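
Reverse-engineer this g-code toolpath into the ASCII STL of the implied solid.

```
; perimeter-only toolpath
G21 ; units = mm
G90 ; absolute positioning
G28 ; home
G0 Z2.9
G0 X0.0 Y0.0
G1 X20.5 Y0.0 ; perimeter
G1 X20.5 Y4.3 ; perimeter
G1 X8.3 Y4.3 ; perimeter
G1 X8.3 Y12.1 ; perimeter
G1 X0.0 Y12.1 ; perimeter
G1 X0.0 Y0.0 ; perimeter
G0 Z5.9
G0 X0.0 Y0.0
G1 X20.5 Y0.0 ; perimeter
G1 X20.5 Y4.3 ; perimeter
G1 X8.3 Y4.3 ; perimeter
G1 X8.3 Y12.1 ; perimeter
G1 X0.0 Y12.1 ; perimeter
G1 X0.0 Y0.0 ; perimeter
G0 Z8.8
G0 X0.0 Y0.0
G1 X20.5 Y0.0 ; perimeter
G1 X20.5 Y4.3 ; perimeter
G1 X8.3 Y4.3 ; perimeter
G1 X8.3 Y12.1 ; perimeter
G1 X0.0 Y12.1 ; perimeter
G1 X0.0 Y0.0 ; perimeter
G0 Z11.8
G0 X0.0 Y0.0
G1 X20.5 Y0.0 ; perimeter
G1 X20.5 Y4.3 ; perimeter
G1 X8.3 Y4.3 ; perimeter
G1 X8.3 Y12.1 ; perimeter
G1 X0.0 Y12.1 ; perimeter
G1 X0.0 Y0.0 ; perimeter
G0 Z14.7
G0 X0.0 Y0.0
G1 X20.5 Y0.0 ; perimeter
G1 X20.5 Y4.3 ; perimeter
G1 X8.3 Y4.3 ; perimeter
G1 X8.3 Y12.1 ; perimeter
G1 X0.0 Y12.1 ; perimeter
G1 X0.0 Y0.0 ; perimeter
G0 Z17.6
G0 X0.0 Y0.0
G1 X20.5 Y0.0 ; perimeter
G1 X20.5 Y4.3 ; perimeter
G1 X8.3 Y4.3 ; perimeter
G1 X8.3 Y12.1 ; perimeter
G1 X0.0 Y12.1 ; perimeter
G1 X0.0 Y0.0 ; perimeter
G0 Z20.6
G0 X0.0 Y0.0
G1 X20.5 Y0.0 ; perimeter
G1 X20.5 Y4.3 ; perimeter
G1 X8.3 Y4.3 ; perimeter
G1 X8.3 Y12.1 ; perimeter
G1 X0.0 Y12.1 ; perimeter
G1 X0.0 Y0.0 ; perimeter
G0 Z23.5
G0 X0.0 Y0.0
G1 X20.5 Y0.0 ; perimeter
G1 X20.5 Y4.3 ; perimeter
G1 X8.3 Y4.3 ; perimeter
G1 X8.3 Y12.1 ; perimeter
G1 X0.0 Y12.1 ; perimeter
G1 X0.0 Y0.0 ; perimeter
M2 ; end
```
solid part
  facet normal 0.0000 0.0000 -1.0000
    outer loop
      vertex 20.5 4.3 0.0
      vertex 20.5 0.0 0.0
      vertex 0.0 0.0 0.0
    endloop
  endfacet
  facet normal 0.0000 0.0000 -1.0000
    outer loop
      vertex 8.3 4.3 0.0
      vertex 20.5 4.3 0.0
      vertex 0.0 0.0 0.0
    endloop
  endfacet
  facet normal 0.0000 0.0000 -1.0000
    outer loop
      vertex 8.3 12.1 0.0
      vertex 8.3 4.3 0.0
      vertex 0.0 0.0 0.0
    endloop
  endfacet
  facet normal 0.0000 0.0000 -1.0000
    outer loop
      vertex 0.0 12.1 0.0
      vertex 8.3 12.1 0.0
      vertex 0.0 0.0 0.0
    endloop
  endfacet
  facet normal 0.0000 0.0000 1.0000
    outer loop
      vertex 0.0 0.0 23.5
      vertex 20.5 0.0 23.5
      vertex 20.5 4.3 23.5
    endloop
  endfacet
  facet normal 0.0000 0.0000 1.0000
    outer loop
      vertex 0.0 0.0 23.5
      vertex 20.5 4.3 23.5
      vertex 8.3 4.3 23.5
    endloop
  endfacet
  facet normal 0.0000 0.0000 1.0000
    outer loop
      vertex 0.0 0.0 23.5
      vertex 8.3 4.3 23.5
      vertex 8.3 12.1 23.5
    endloop
  endfacet
  facet normal 0.0000 0.0000 1.0000
    outer loop
      vertex 0.0 0.0 23.5
      vertex 8.3 12.1 23.5
      vertex 0.0 12.1 23.5
    endloop
  endfacet
  facet normal 0.0000 -1.0000 0.0000
    outer loop
      vertex 0.0 0.0 0.0
      vertex 20.5 0.0 0.0
      vertex 20.5 0.0 23.5
    endloop
  endfacet
  facet normal 0.0000 -1.0000 0.0000
    outer loop
      vertex 0.0 0.0 0.0
      vertex 20.5 0.0 23.5
      vertex 0.0 0.0 23.5
    endloop
  endfacet
  facet normal 1.0000 0.0000 0.0000
    outer loop
      vertex 20.5 0.0 0.0
      vertex 20.5 4.3 0.0
      vertex 20.5 4.3 23.5
    endloop
  endfacet
  facet normal 1.0000 0.0000 0.0000
    outer loop
      vertex 20.5 0.0 0.0
      vertex 20.5 4.3 23.5
      vertex 20.5 0.0 23.5
    endloop
  endfacet
  facet normal 0.0000 1.0000 0.0000
    outer loop
      vertex 20.5 4.3 0.0
      vertex 8.3 4.3 0.0
      vertex 8.3 4.3 23.5
    endloop
  endfacet
  facet normal 0.0000 1.0000 0.0000
    outer loop
      vertex 20.5 4.3 0.0
      vertex 8.3 4.3 23.5
      vertex 20.5 4.3 23.5
    endloop
  endfacet
  facet normal 1.0000 0.0000 0.0000
    outer loop
      vertex 8.3 4.3 0.0
      vertex 8.3 12.1 0.0
      vertex 8.3 12.1 23.5
    endloop
  endfacet
  facet normal 1.0000 0.0000 0.0000
    outer loop
      vertex 8.3 4.3 0.0
      vertex 8.3 12.1 23.5
      vertex 8.3 4.3 23.5
    endloop
  endfacet
  facet normal 0.0000 1.0000 0.0000
    outer loop
      vertex 8.3 12.1 0.0
      vertex 0.0 12.1 0.0
      vertex 0.0 12.1 23.5
    endloop
  endfacet
  facet normal 0.0000 1.0000 0.0000
    outer loop
      vertex 8.3 12.1 0.0
      vertex 0.0 12.1 23.5
      vertex 8.3 12.1 23.5
    endloop
  endfacet
  facet normal -1.0000 0.0000 0.0000
    outer loop
      vertex 0.0 12.1 0.0
      vertex 0.0 0.0 0.0
      vertex 0.0 0.0 23.5
    endloop
  endfacet
  facet normal -1.0000 0.0000 0.0000
    outer loop
      vertex 0.0 12.1 0.0
      vertex 0.0 0.0 23.5
      vertex 0.0 12.1 23.5
    endloop
  endfacet
endsolid part

The G0 Z moves step by Δz≈2.9 mm. Every layer's G1 loop is the same polygon, so the solid is a straight extrusion of it from z=0 to z≈23.5. Closing with flat bottom and top caps and triangulating gives 20 facets — an L-shaped prism: outer 20.5 × 12.1 mm, arm thicknesses ≈ 4.3 mm (horizontal) and 8.3 mm (vertical), extruded 23.5 mm in z.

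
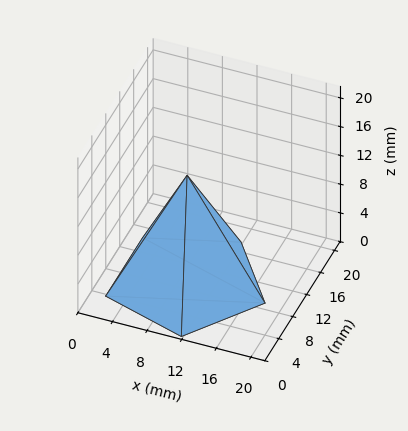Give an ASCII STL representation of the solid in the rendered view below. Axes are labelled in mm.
Reading the render: the shape is a regular 5-sided pyramid, base circumscribed radius ≈ 9 mm, apex at z ≈ 15 mm (dimensions read to the nearest mm from the axis ticks). For the STL, each face is triangulated and given an outward normal.

solid part
  facet normal 0.0000 0.0000 -1.0000
    outer loop
      vertex 1.719 14.290 0.000
      vertex 11.781 17.560 0.000
      vertex 18.000 9.000 0.000
    endloop
  endfacet
  facet normal 0.0000 0.0000 -1.0000
    outer loop
      vertex 1.719 3.710 0.000
      vertex 1.719 14.290 0.000
      vertex 18.000 9.000 0.000
    endloop
  endfacet
  facet normal 0.0000 0.0000 -1.0000
    outer loop
      vertex 11.781 0.440 0.000
      vertex 1.719 3.710 0.000
      vertex 18.000 9.000 0.000
    endloop
  endfacet
  facet normal 0.7278 0.5288 0.4367
    outer loop
      vertex 18.000 9.000 0.000
      vertex 11.781 17.560 0.000
      vertex 9.000 9.000 15.000
    endloop
  endfacet
  facet normal -0.2780 0.8556 0.4367
    outer loop
      vertex 11.781 17.560 0.000
      vertex 1.719 14.290 0.000
      vertex 9.000 9.000 15.000
    endloop
  endfacet
  facet normal -0.8996 0.0000 0.4367
    outer loop
      vertex 1.719 14.290 0.000
      vertex 1.719 3.710 0.000
      vertex 9.000 9.000 15.000
    endloop
  endfacet
  facet normal -0.2780 -0.8556 0.4367
    outer loop
      vertex 1.719 3.710 0.000
      vertex 11.781 0.440 0.000
      vertex 9.000 9.000 15.000
    endloop
  endfacet
  facet normal 0.7278 -0.5288 0.4367
    outer loop
      vertex 11.781 0.440 0.000
      vertex 18.000 9.000 0.000
      vertex 9.000 9.000 15.000
    endloop
  endfacet
endsolid part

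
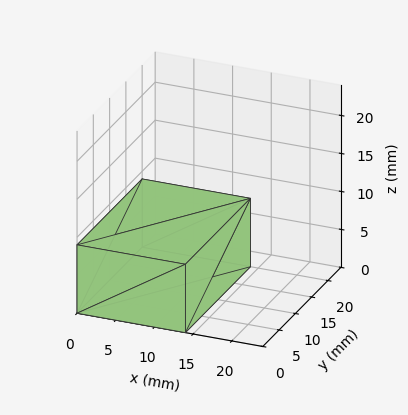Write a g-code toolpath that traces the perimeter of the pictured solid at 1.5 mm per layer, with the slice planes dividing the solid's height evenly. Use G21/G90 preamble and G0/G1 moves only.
Reading the render: the shape is a rectangular box, roughly 14 × 20 mm footprint and 9 mm tall (dimensions read to the nearest mm from the axis ticks). For the g-code, the solid's height is divided into equal slices at the stated Δz and each level perimeter traced with G1 moves after a G0 lift.

; perimeter-only toolpath
G21 ; units = mm
G90 ; absolute positioning
G28 ; home
; layer 1
G0 Z1.5
G0 X0.0 Y0.0
G1 X14.0 Y0.0
G1 X14.0 Y20.0
G1 X0.0 Y20.0
G1 X0.0 Y0.0
; layer 2
G0 Z3.0
G0 X0.0 Y0.0
G1 X14.0 Y0.0
G1 X14.0 Y20.0
G1 X0.0 Y20.0
G1 X0.0 Y0.0
; layer 3
G0 Z4.5
G0 X0.0 Y0.0
G1 X14.0 Y0.0
G1 X14.0 Y20.0
G1 X0.0 Y20.0
G1 X0.0 Y0.0
; layer 4
G0 Z6.0
G0 X0.0 Y0.0
G1 X14.0 Y0.0
G1 X14.0 Y20.0
G1 X0.0 Y20.0
G1 X0.0 Y0.0
; layer 5
G0 Z7.5
G0 X0.0 Y0.0
G1 X14.0 Y0.0
G1 X14.0 Y20.0
G1 X0.0 Y20.0
G1 X0.0 Y0.0
; layer 6
G0 Z9.0
G0 X0.0 Y0.0
G1 X14.0 Y0.0
G1 X14.0 Y20.0
G1 X0.0 Y20.0
G1 X0.0 Y0.0
M2 ; end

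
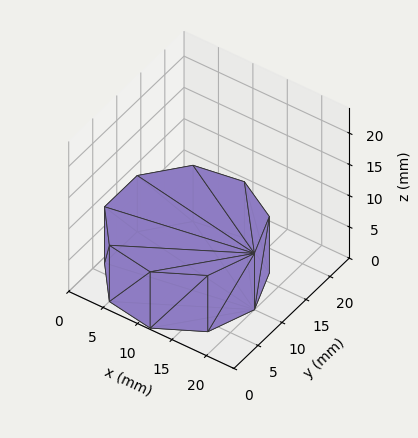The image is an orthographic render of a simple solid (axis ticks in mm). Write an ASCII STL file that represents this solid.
Reading the render: the shape is a regular 9-sided prism (a cylinder approximated with 9 flat sides), circumscribed radius ≈ 10 mm, height ≈ 9 mm (dimensions read to the nearest mm from the axis ticks). For the STL, each face is triangulated and given an outward normal.

solid part
  facet normal 0.0000 0.0000 -1.0000
    outer loop
      vertex 11.7 19.8 0.0
      vertex 17.7 16.4 0.0
      vertex 20.0 10.0 0.0
    endloop
  endfacet
  facet normal 0.0000 0.0000 -1.0000
    outer loop
      vertex 5.0 18.7 0.0
      vertex 11.7 19.8 0.0
      vertex 20.0 10.0 0.0
    endloop
  endfacet
  facet normal 0.0000 0.0000 -1.0000
    outer loop
      vertex 0.6 13.4 0.0
      vertex 5.0 18.7 0.0
      vertex 20.0 10.0 0.0
    endloop
  endfacet
  facet normal 0.0000 0.0000 -1.0000
    outer loop
      vertex 0.6 6.6 0.0
      vertex 0.6 13.4 0.0
      vertex 20.0 10.0 0.0
    endloop
  endfacet
  facet normal 0.0000 0.0000 -1.0000
    outer loop
      vertex 5.0 1.3 0.0
      vertex 0.6 6.6 0.0
      vertex 20.0 10.0 0.0
    endloop
  endfacet
  facet normal 0.0000 0.0000 -1.0000
    outer loop
      vertex 11.7 0.2 0.0
      vertex 5.0 1.3 0.0
      vertex 20.0 10.0 0.0
    endloop
  endfacet
  facet normal 0.0000 0.0000 -1.0000
    outer loop
      vertex 17.7 3.6 0.0
      vertex 11.7 0.2 0.0
      vertex 20.0 10.0 0.0
    endloop
  endfacet
  facet normal 0.0000 0.0000 1.0000
    outer loop
      vertex 20.0 10.0 9.0
      vertex 17.7 16.4 9.0
      vertex 11.7 19.8 9.0
    endloop
  endfacet
  facet normal 0.0000 0.0000 1.0000
    outer loop
      vertex 20.0 10.0 9.0
      vertex 11.7 19.8 9.0
      vertex 5.0 18.7 9.0
    endloop
  endfacet
  facet normal 0.0000 0.0000 1.0000
    outer loop
      vertex 20.0 10.0 9.0
      vertex 5.0 18.7 9.0
      vertex 0.6 13.4 9.0
    endloop
  endfacet
  facet normal 0.0000 0.0000 1.0000
    outer loop
      vertex 20.0 10.0 9.0
      vertex 0.6 13.4 9.0
      vertex 0.6 6.6 9.0
    endloop
  endfacet
  facet normal 0.0000 0.0000 1.0000
    outer loop
      vertex 20.0 10.0 9.0
      vertex 0.6 6.6 9.0
      vertex 5.0 1.3 9.0
    endloop
  endfacet
  facet normal 0.0000 0.0000 1.0000
    outer loop
      vertex 20.0 10.0 9.0
      vertex 5.0 1.3 9.0
      vertex 11.7 0.2 9.0
    endloop
  endfacet
  facet normal 0.0000 0.0000 1.0000
    outer loop
      vertex 20.0 10.0 9.0
      vertex 11.7 0.2 9.0
      vertex 17.7 3.6 9.0
    endloop
  endfacet
  facet normal 0.9411 0.3382 0.0000
    outer loop
      vertex 20.0 10.0 0.0
      vertex 17.7 16.4 0.0
      vertex 17.7 16.4 9.0
    endloop
  endfacet
  facet normal 0.9411 0.3382 0.0000
    outer loop
      vertex 20.0 10.0 0.0
      vertex 17.7 16.4 9.0
      vertex 20.0 10.0 9.0
    endloop
  endfacet
  facet normal 0.4930 0.8700 0.0000
    outer loop
      vertex 17.7 16.4 0.0
      vertex 11.7 19.8 0.0
      vertex 11.7 19.8 9.0
    endloop
  endfacet
  facet normal 0.4930 0.8700 0.0000
    outer loop
      vertex 17.7 16.4 0.0
      vertex 11.7 19.8 9.0
      vertex 17.7 16.4 9.0
    endloop
  endfacet
  facet normal -0.1620 0.9868 0.0000
    outer loop
      vertex 11.7 19.8 0.0
      vertex 5.0 18.7 0.0
      vertex 5.0 18.7 9.0
    endloop
  endfacet
  facet normal -0.1620 0.9868 0.0000
    outer loop
      vertex 11.7 19.8 0.0
      vertex 5.0 18.7 9.0
      vertex 11.7 19.8 9.0
    endloop
  endfacet
  facet normal -0.7694 0.6388 0.0000
    outer loop
      vertex 5.0 18.7 0.0
      vertex 0.6 13.4 0.0
      vertex 0.6 13.4 9.0
    endloop
  endfacet
  facet normal -0.7694 0.6388 0.0000
    outer loop
      vertex 5.0 18.7 0.0
      vertex 0.6 13.4 9.0
      vertex 5.0 18.7 9.0
    endloop
  endfacet
  facet normal -1.0000 0.0000 0.0000
    outer loop
      vertex 0.6 13.4 0.0
      vertex 0.6 6.6 0.0
      vertex 0.6 6.6 9.0
    endloop
  endfacet
  facet normal -1.0000 0.0000 0.0000
    outer loop
      vertex 0.6 13.4 0.0
      vertex 0.6 6.6 9.0
      vertex 0.6 13.4 9.0
    endloop
  endfacet
  facet normal -0.7694 -0.6388 0.0000
    outer loop
      vertex 0.6 6.6 0.0
      vertex 5.0 1.3 0.0
      vertex 5.0 1.3 9.0
    endloop
  endfacet
  facet normal -0.7694 -0.6388 0.0000
    outer loop
      vertex 0.6 6.6 0.0
      vertex 5.0 1.3 9.0
      vertex 0.6 6.6 9.0
    endloop
  endfacet
  facet normal -0.1620 -0.9868 0.0000
    outer loop
      vertex 5.0 1.3 0.0
      vertex 11.7 0.2 0.0
      vertex 11.7 0.2 9.0
    endloop
  endfacet
  facet normal -0.1620 -0.9868 0.0000
    outer loop
      vertex 5.0 1.3 0.0
      vertex 11.7 0.2 9.0
      vertex 5.0 1.3 9.0
    endloop
  endfacet
  facet normal 0.4930 -0.8700 0.0000
    outer loop
      vertex 11.7 0.2 0.0
      vertex 17.7 3.6 0.0
      vertex 17.7 3.6 9.0
    endloop
  endfacet
  facet normal 0.4930 -0.8700 0.0000
    outer loop
      vertex 11.7 0.2 0.0
      vertex 17.7 3.6 9.0
      vertex 11.7 0.2 9.0
    endloop
  endfacet
  facet normal 0.9411 -0.3382 0.0000
    outer loop
      vertex 17.7 3.6 0.0
      vertex 20.0 10.0 0.0
      vertex 20.0 10.0 9.0
    endloop
  endfacet
  facet normal 0.9411 -0.3382 0.0000
    outer loop
      vertex 17.7 3.6 0.0
      vertex 20.0 10.0 9.0
      vertex 17.7 3.6 9.0
    endloop
  endfacet
endsolid part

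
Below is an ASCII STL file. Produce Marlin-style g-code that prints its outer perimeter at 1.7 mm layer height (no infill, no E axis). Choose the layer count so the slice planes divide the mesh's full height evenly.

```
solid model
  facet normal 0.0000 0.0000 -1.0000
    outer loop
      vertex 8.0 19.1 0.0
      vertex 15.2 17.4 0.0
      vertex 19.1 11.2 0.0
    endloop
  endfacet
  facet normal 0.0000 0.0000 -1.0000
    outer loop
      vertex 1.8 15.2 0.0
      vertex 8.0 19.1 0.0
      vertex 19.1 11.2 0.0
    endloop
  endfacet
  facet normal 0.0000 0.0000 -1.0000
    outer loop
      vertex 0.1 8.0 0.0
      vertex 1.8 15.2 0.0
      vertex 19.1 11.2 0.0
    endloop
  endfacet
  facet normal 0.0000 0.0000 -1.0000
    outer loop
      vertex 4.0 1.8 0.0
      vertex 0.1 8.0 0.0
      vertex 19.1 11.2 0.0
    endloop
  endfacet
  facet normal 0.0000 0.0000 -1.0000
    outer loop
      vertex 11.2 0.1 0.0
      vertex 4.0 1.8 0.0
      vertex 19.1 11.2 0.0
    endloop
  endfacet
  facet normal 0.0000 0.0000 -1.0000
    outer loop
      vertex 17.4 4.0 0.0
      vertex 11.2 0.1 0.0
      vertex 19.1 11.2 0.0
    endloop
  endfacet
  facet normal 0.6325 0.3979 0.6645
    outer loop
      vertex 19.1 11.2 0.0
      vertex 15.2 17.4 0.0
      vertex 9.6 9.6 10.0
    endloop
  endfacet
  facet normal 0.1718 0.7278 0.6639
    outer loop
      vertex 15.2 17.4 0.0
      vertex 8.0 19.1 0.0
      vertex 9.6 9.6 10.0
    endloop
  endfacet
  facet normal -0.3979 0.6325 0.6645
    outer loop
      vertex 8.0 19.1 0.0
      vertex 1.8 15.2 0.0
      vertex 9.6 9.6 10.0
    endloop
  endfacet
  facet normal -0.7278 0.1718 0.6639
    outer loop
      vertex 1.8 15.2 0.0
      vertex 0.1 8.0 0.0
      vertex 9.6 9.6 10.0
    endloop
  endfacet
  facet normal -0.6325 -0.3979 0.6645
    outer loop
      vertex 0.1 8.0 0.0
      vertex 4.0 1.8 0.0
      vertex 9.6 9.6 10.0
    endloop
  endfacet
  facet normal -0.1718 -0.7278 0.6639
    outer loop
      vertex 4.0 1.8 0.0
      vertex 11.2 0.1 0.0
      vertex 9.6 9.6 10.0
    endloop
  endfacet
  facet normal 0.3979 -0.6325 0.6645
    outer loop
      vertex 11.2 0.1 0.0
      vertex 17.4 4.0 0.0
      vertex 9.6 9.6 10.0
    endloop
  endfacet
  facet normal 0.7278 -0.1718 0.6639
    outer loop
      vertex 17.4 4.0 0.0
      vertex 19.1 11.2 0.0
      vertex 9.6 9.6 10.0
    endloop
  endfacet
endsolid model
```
; perimeter-only toolpath
G21 ; units = mm
G90 ; absolute positioning
G28 ; home
; layer 1
G0 Z1.7
G0 X17.5 Y10.9
G1 X14.3 Y16.1
G1 X8.3 Y17.5
G1 X3.1 Y14.3
G1 X1.7 Y8.3
G1 X4.9 Y3.1
G1 X10.9 Y1.7
G1 X16.1 Y4.9
G1 X17.5 Y10.9
; layer 2
G0 Z3.3
G0 X15.9 Y10.7
G1 X13.3 Y14.8
G1 X8.5 Y15.9
G1 X4.4 Y13.3
G1 X3.3 Y8.5
G1 X5.9 Y4.4
G1 X10.7 Y3.3
G1 X14.8 Y5.9
G1 X15.9 Y10.7
; layer 3
G0 Z5.0
G0 X14.4 Y10.4
G1 X12.4 Y13.5
G1 X8.8 Y14.4
G1 X5.7 Y12.4
G1 X4.8 Y8.8
G1 X6.8 Y5.7
G1 X10.4 Y4.8
G1 X13.5 Y6.8
G1 X14.4 Y10.4
; layer 4
G0 Z6.7
G0 X12.8 Y10.1
G1 X11.5 Y12.2
G1 X9.1 Y12.8
G1 X7.0 Y11.5
G1 X6.4 Y9.1
G1 X7.7 Y7.0
G1 X10.1 Y6.4
G1 X12.2 Y7.7
G1 X12.8 Y10.1
; layer 5
G0 Z8.3
G0 X11.2 Y9.9
G1 X10.5 Y10.9
G1 X9.3 Y11.2
G1 X8.3 Y10.5
G1 X8.0 Y9.3
G1 X8.7 Y8.3
G1 X9.9 Y8.0
G1 X10.9 Y8.7
G1 X11.2 Y9.9
M2 ; end

The solid is a regular 8-sided pyramid, base circumscribed radius ≈ 9.6 mm, apex at z ≈ 10 mm. Slicing at Δz = 1.7 mm — 6 equal slices spanning the solid's height, so layer i sits at z = i·h/6 — gives 5 non-empty perimeters. Each is a 8-segment closed polygon; G0 lifts to the layer z and rapids to the start vertex, then G1 traces the edges. The cross-section shrinks linearly with z (the slice at the apex is degenerate and omitted).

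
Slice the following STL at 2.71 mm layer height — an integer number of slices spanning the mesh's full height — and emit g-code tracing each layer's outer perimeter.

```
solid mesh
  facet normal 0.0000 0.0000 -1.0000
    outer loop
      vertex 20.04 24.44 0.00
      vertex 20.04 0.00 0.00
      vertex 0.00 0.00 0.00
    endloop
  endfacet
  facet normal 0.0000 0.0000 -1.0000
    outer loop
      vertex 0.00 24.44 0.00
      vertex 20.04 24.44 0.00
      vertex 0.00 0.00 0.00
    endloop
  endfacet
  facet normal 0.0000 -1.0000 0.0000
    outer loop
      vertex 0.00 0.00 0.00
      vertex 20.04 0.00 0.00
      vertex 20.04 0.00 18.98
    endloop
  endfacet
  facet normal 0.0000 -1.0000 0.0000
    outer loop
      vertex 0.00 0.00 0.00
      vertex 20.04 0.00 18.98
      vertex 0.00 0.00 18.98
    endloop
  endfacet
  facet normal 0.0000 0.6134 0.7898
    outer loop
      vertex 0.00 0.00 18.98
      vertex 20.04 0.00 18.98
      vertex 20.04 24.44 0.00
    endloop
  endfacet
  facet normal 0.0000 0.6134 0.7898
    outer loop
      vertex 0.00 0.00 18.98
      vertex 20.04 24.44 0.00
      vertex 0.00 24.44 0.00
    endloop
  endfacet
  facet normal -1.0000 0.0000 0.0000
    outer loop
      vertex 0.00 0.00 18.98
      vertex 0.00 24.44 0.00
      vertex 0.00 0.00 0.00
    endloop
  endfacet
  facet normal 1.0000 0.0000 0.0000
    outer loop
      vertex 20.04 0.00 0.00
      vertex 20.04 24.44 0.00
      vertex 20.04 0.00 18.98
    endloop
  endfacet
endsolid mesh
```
; perimeter-only toolpath
G21 ; units = mm
G90 ; absolute positioning
G28 ; home
; layer 1
G0 Z2.71
G0 X0.00 Y0.00
G1 X20.04 Y0.00
G1 X20.04 Y20.95
G1 X0.00 Y20.95
G1 X0.00 Y0.00
; layer 2
G0 Z5.42
G0 X0.00 Y0.00
G1 X20.04 Y0.00
G1 X20.04 Y17.46
G1 X0.00 Y17.46
G1 X0.00 Y0.00
; layer 3
G0 Z8.13
G0 X0.00 Y0.00
G1 X20.04 Y0.00
G1 X20.04 Y13.97
G1 X0.00 Y13.97
G1 X0.00 Y0.00
; layer 4
G0 Z10.85
G0 X0.00 Y0.00
G1 X20.04 Y0.00
G1 X20.04 Y10.47
G1 X0.00 Y10.47
G1 X0.00 Y0.00
; layer 5
G0 Z13.56
G0 X0.00 Y0.00
G1 X20.04 Y0.00
G1 X20.04 Y6.98
G1 X0.00 Y6.98
G1 X0.00 Y0.00
; layer 6
G0 Z16.27
G0 X0.00 Y0.00
G1 X20.04 Y0.00
G1 X20.04 Y3.49
G1 X0.00 Y3.49
G1 X0.00 Y0.00
M2 ; end

The solid is a wedge (ramp): 20 × 24.4 mm base, rising to 19 mm along the y=0 edge and sloping linearly to z=0 at y=24.4. Slicing at Δz = 2.71 mm — 7 equal slices spanning the solid's height, so layer i sits at z = i·h/7 — gives 6 non-empty perimeters. Each is a 4-segment closed polygon; G0 lifts to the layer z and rapids to the start vertex, then G1 traces the edges. The cross-section shrinks linearly with z (the slice at the apex is degenerate and omitted).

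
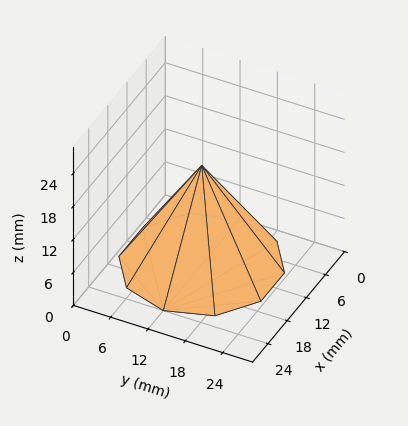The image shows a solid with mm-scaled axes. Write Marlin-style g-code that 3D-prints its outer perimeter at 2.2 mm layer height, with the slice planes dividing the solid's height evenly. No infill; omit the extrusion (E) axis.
Reading the render: the shape is a regular 10-sided pyramid, base circumscribed radius ≈ 12 mm, apex at z ≈ 18 mm (dimensions read to the nearest mm from the axis ticks). For the g-code, the solid's height is divided into equal slices at the stated Δz and each level perimeter traced with G1 moves after a G0 lift.

; perimeter-only toolpath
G21 ; units = mm
G90 ; absolute positioning
G28 ; home
; layer 1
G0 Z2.2
G0 X22.5 Y12.0
G1 X20.5 Y18.2
G1 X15.2 Y22.0
G1 X8.8 Y22.0
G1 X3.5 Y18.2
G1 X1.5 Y12.0
G1 X3.5 Y5.8
G1 X8.8 Y2.0
G1 X15.2 Y2.0
G1 X20.5 Y5.8
G1 X22.5 Y12.0
; layer 2
G0 Z4.5
G0 X21.0 Y12.0
G1 X19.3 Y17.3
G1 X14.8 Y20.5
G1 X9.2 Y20.5
G1 X4.7 Y17.3
G1 X3.0 Y12.0
G1 X4.7 Y6.7
G1 X9.2 Y3.5
G1 X14.8 Y3.5
G1 X19.3 Y6.7
G1 X21.0 Y12.0
; layer 3
G0 Z6.8
G0 X19.5 Y12.0
G1 X18.1 Y16.4
G1 X14.3 Y19.1
G1 X9.7 Y19.1
G1 X5.9 Y16.4
G1 X4.5 Y12.0
G1 X5.9 Y7.6
G1 X9.7 Y4.9
G1 X14.3 Y4.9
G1 X18.1 Y7.6
G1 X19.5 Y12.0
; layer 4
G0 Z9.0
G0 X18.0 Y12.0
G1 X16.9 Y15.6
G1 X13.8 Y17.7
G1 X10.2 Y17.7
G1 X7.2 Y15.6
G1 X6.0 Y12.0
G1 X7.2 Y8.4
G1 X10.2 Y6.3
G1 X13.8 Y6.3
G1 X16.9 Y8.4
G1 X18.0 Y12.0
; layer 5
G0 Z11.2
G0 X16.5 Y12.0
G1 X15.6 Y14.7
G1 X13.4 Y16.3
G1 X10.6 Y16.3
G1 X8.4 Y14.7
G1 X7.5 Y12.0
G1 X8.4 Y9.3
G1 X10.6 Y7.7
G1 X13.4 Y7.7
G1 X15.6 Y9.3
G1 X16.5 Y12.0
; layer 6
G0 Z13.5
G0 X15.0 Y12.0
G1 X14.4 Y13.8
G1 X12.9 Y14.8
G1 X11.1 Y14.8
G1 X9.6 Y13.8
G1 X9.0 Y12.0
G1 X9.6 Y10.2
G1 X11.1 Y9.2
G1 X12.9 Y9.2
G1 X14.4 Y10.2
G1 X15.0 Y12.0
; layer 7
G0 Z15.8
G0 X13.5 Y12.0
G1 X13.2 Y12.9
G1 X12.5 Y13.4
G1 X11.5 Y13.4
G1 X10.8 Y12.9
G1 X10.5 Y12.0
G1 X10.8 Y11.1
G1 X11.5 Y10.6
G1 X12.5 Y10.6
G1 X13.2 Y11.1
G1 X13.5 Y12.0
M2 ; end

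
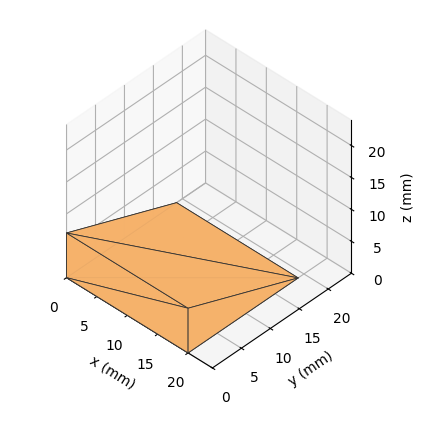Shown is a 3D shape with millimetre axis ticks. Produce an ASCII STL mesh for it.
Reading the render: the shape is a wedge (ramp): 20 × 19 mm base, rising to 7 mm along the y=0 edge and sloping linearly to z=0 at y=19 (dimensions read to the nearest mm from the axis ticks). For the STL, each face is triangulated and given an outward normal.

solid part
  facet normal 0.0000 0.0000 -1.0000
    outer loop
      vertex 20.0 19.0 0.0
      vertex 20.0 0.0 0.0
      vertex 0.0 0.0 0.0
    endloop
  endfacet
  facet normal 0.0000 0.0000 -1.0000
    outer loop
      vertex 0.0 19.0 0.0
      vertex 20.0 19.0 0.0
      vertex 0.0 0.0 0.0
    endloop
  endfacet
  facet normal 0.0000 -1.0000 0.0000
    outer loop
      vertex 0.0 0.0 0.0
      vertex 20.0 0.0 0.0
      vertex 20.0 0.0 7.0
    endloop
  endfacet
  facet normal 0.0000 -1.0000 0.0000
    outer loop
      vertex 0.0 0.0 0.0
      vertex 20.0 0.0 7.0
      vertex 0.0 0.0 7.0
    endloop
  endfacet
  facet normal 0.0000 0.3457 0.9383
    outer loop
      vertex 0.0 0.0 7.0
      vertex 20.0 0.0 7.0
      vertex 20.0 19.0 0.0
    endloop
  endfacet
  facet normal 0.0000 0.3457 0.9383
    outer loop
      vertex 0.0 0.0 7.0
      vertex 20.0 19.0 0.0
      vertex 0.0 19.0 0.0
    endloop
  endfacet
  facet normal -1.0000 0.0000 0.0000
    outer loop
      vertex 0.0 0.0 7.0
      vertex 0.0 19.0 0.0
      vertex 0.0 0.0 0.0
    endloop
  endfacet
  facet normal 1.0000 0.0000 0.0000
    outer loop
      vertex 20.0 0.0 0.0
      vertex 20.0 19.0 0.0
      vertex 20.0 0.0 7.0
    endloop
  endfacet
endsolid part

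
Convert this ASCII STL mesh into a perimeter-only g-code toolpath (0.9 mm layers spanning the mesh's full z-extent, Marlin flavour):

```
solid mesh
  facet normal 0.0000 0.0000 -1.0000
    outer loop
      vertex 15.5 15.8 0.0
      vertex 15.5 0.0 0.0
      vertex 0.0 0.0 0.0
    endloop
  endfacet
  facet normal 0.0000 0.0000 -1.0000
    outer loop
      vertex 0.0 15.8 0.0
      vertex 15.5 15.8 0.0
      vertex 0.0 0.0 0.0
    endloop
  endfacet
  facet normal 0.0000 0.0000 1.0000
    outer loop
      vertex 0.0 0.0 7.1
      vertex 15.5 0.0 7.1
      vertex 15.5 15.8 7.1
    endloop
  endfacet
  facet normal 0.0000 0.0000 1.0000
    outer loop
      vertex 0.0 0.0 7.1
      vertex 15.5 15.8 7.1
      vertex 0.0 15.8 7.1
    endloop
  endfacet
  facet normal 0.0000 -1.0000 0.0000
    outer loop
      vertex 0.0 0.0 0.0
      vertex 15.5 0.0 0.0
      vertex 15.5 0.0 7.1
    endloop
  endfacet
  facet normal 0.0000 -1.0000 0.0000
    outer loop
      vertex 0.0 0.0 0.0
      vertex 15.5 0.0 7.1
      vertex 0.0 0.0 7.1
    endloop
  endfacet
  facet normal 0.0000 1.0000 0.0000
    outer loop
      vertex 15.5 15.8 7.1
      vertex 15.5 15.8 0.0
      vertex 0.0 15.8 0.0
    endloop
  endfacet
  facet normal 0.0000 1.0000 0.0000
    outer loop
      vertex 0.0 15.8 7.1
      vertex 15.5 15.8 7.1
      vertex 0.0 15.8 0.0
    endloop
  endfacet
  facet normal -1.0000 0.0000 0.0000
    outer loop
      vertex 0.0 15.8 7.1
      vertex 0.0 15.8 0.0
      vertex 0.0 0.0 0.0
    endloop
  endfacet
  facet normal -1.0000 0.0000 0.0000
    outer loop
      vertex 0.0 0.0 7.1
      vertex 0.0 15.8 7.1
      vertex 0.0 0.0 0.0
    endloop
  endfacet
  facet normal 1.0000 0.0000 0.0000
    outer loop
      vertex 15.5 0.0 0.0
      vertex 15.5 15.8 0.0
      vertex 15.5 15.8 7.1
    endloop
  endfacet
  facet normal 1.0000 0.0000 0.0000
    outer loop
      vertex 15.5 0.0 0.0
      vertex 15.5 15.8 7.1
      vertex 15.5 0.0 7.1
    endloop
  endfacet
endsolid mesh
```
; perimeter-only toolpath
G21 ; units = mm
G90 ; absolute positioning
G28 ; home
; layer 1
G0 Z0.9
G0 X0.0 Y0.0
G1 X15.5 Y0.0
G1 X15.5 Y15.8
G1 X0.0 Y15.8
G1 X0.0 Y0.0
; layer 2
G0 Z1.8
G0 X0.0 Y0.0
G1 X15.5 Y0.0
G1 X15.5 Y15.8
G1 X0.0 Y15.8
G1 X0.0 Y0.0
; layer 3
G0 Z2.7
G0 X0.0 Y0.0
G1 X15.5 Y0.0
G1 X15.5 Y15.8
G1 X0.0 Y15.8
G1 X0.0 Y0.0
; layer 4
G0 Z3.5
G0 X0.0 Y0.0
G1 X15.5 Y0.0
G1 X15.5 Y15.8
G1 X0.0 Y15.8
G1 X0.0 Y0.0
; layer 5
G0 Z4.4
G0 X0.0 Y0.0
G1 X15.5 Y0.0
G1 X15.5 Y15.8
G1 X0.0 Y15.8
G1 X0.0 Y0.0
; layer 6
G0 Z5.3
G0 X0.0 Y0.0
G1 X15.5 Y0.0
G1 X15.5 Y15.8
G1 X0.0 Y15.8
G1 X0.0 Y0.0
; layer 7
G0 Z6.2
G0 X0.0 Y0.0
G1 X15.5 Y0.0
G1 X15.5 Y15.8
G1 X0.0 Y15.8
G1 X0.0 Y0.0
; layer 8
G0 Z7.1
G0 X0.0 Y0.0
G1 X15.5 Y0.0
G1 X15.5 Y15.8
G1 X0.0 Y15.8
G1 X0.0 Y0.0
M2 ; end

The solid is a rectangular box, roughly 15.5 × 15.8 mm footprint and 7.1 mm tall. Slicing at Δz = 0.9 mm — 8 equal slices spanning the solid's height, so layer i sits at z = i·h/8 — gives 8 non-empty perimeters. Each is a 4-segment closed polygon; G0 lifts to the layer z and rapids to the start vertex, then G1 traces the edges.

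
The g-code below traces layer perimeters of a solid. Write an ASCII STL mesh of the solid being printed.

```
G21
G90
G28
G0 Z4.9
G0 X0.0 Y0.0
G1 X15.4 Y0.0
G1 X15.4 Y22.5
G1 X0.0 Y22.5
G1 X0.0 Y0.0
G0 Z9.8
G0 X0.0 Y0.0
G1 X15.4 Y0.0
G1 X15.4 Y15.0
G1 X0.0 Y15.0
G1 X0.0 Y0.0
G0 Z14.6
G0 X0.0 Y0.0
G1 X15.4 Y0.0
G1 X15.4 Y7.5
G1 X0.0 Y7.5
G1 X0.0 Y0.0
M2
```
solid part
  facet normal 0.0000 0.0000 -1.0000
    outer loop
      vertex 15.4 30.0 0.0
      vertex 15.4 0.0 0.0
      vertex 0.0 0.0 0.0
    endloop
  endfacet
  facet normal 0.0000 0.0000 -1.0000
    outer loop
      vertex 0.0 30.0 0.0
      vertex 15.4 30.0 0.0
      vertex 0.0 0.0 0.0
    endloop
  endfacet
  facet normal 0.0000 -1.0000 0.0000
    outer loop
      vertex 0.0 0.0 0.0
      vertex 15.4 0.0 0.0
      vertex 15.4 0.0 19.5
    endloop
  endfacet
  facet normal 0.0000 -1.0000 0.0000
    outer loop
      vertex 0.0 0.0 0.0
      vertex 15.4 0.0 19.5
      vertex 0.0 0.0 19.5
    endloop
  endfacet
  facet normal 0.0000 0.5450 0.8384
    outer loop
      vertex 0.0 0.0 19.5
      vertex 15.4 0.0 19.5
      vertex 15.4 30.0 0.0
    endloop
  endfacet
  facet normal 0.0000 0.5450 0.8384
    outer loop
      vertex 0.0 0.0 19.5
      vertex 15.4 30.0 0.0
      vertex 0.0 30.0 0.0
    endloop
  endfacet
  facet normal -1.0000 0.0000 0.0000
    outer loop
      vertex 0.0 0.0 19.5
      vertex 0.0 30.0 0.0
      vertex 0.0 0.0 0.0
    endloop
  endfacet
  facet normal 1.0000 0.0000 0.0000
    outer loop
      vertex 15.4 0.0 0.0
      vertex 15.4 30.0 0.0
      vertex 15.4 0.0 19.5
    endloop
  endfacet
endsolid part

The G0 Z moves step by Δz≈4.9 mm. The G1 loops shrink linearly with z, so the solid tapers from its base footprint up to z≈19.5. Closing with a flat bottom cap and the tapered top and triangulating gives 8 facets — a wedge (ramp): 15.4 × 30 mm base, rising to 19.5 mm along the y=0 edge and sloping linearly to z=0 at y=30.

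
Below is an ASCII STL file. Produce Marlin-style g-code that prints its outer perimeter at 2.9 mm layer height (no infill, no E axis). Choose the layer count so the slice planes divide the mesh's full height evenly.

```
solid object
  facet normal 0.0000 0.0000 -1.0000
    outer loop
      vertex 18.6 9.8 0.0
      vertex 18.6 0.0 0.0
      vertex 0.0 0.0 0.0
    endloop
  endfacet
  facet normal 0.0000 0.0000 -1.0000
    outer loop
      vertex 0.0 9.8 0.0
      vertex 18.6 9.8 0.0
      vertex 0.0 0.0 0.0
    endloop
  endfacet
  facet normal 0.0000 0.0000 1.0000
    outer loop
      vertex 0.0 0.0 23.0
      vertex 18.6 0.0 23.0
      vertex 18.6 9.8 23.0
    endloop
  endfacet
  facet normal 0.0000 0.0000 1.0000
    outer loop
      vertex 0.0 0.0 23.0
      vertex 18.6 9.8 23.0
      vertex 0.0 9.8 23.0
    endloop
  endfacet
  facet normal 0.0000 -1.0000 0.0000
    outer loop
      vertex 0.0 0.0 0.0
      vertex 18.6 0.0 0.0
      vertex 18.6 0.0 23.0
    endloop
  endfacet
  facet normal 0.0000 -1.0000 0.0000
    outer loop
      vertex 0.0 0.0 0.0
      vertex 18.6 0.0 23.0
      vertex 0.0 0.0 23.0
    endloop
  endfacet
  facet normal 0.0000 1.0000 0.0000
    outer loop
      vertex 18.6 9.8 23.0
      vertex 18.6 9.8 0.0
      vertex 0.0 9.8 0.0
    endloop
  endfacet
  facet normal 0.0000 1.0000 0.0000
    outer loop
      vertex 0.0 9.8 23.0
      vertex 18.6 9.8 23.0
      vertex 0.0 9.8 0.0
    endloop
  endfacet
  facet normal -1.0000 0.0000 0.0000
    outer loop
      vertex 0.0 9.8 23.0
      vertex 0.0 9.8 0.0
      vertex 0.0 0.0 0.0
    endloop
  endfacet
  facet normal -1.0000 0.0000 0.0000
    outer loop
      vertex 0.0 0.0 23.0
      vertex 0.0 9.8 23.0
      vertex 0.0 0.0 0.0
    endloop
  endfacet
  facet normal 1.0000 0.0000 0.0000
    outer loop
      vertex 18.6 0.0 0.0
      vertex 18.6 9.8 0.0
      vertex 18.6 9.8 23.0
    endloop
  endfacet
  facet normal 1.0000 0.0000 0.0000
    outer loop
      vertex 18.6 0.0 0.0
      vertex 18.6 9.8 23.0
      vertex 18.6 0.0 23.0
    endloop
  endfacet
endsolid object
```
; perimeter-only toolpath
G21 ; units = mm
G90 ; absolute positioning
G28 ; home
; layer 1
G0 Z2.9
G0 X0.0 Y0.0
G1 X18.6 Y0.0
G1 X18.6 Y9.8
G1 X0.0 Y9.8
G1 X0.0 Y0.0
; layer 2
G0 Z5.8
G0 X0.0 Y0.0
G1 X18.6 Y0.0
G1 X18.6 Y9.8
G1 X0.0 Y9.8
G1 X0.0 Y0.0
; layer 3
G0 Z8.6
G0 X0.0 Y0.0
G1 X18.6 Y0.0
G1 X18.6 Y9.8
G1 X0.0 Y9.8
G1 X0.0 Y0.0
; layer 4
G0 Z11.5
G0 X0.0 Y0.0
G1 X18.6 Y0.0
G1 X18.6 Y9.8
G1 X0.0 Y9.8
G1 X0.0 Y0.0
; layer 5
G0 Z14.4
G0 X0.0 Y0.0
G1 X18.6 Y0.0
G1 X18.6 Y9.8
G1 X0.0 Y9.8
G1 X0.0 Y0.0
; layer 6
G0 Z17.2
G0 X0.0 Y0.0
G1 X18.6 Y0.0
G1 X18.6 Y9.8
G1 X0.0 Y9.8
G1 X0.0 Y0.0
; layer 7
G0 Z20.1
G0 X0.0 Y0.0
G1 X18.6 Y0.0
G1 X18.6 Y9.8
G1 X0.0 Y9.8
G1 X0.0 Y0.0
; layer 8
G0 Z23.0
G0 X0.0 Y0.0
G1 X18.6 Y0.0
G1 X18.6 Y9.8
G1 X0.0 Y9.8
G1 X0.0 Y0.0
M2 ; end

The solid is a rectangular box, roughly 18.6 × 9.8 mm footprint and 23 mm tall. Slicing at Δz = 2.9 mm — 8 equal slices spanning the solid's height, so layer i sits at z = i·h/8 — gives 8 non-empty perimeters. Each is a 4-segment closed polygon; G0 lifts to the layer z and rapids to the start vertex, then G1 traces the edges.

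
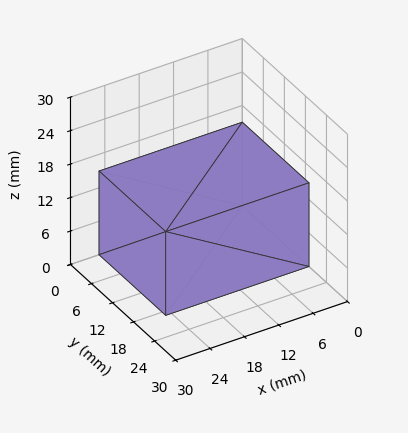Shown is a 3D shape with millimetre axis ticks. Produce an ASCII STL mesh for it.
Reading the render: the shape is a rectangular box, roughly 25 × 19 mm footprint and 15 mm tall (dimensions read to the nearest mm from the axis ticks). For the STL, each face is triangulated and given an outward normal.

solid part
  facet normal 0.0000 0.0000 -1.0000
    outer loop
      vertex 25.000 19.000 0.000
      vertex 25.000 0.000 0.000
      vertex 0.000 0.000 0.000
    endloop
  endfacet
  facet normal 0.0000 0.0000 -1.0000
    outer loop
      vertex 0.000 19.000 0.000
      vertex 25.000 19.000 0.000
      vertex 0.000 0.000 0.000
    endloop
  endfacet
  facet normal 0.0000 0.0000 1.0000
    outer loop
      vertex 0.000 0.000 15.000
      vertex 25.000 0.000 15.000
      vertex 25.000 19.000 15.000
    endloop
  endfacet
  facet normal 0.0000 0.0000 1.0000
    outer loop
      vertex 0.000 0.000 15.000
      vertex 25.000 19.000 15.000
      vertex 0.000 19.000 15.000
    endloop
  endfacet
  facet normal 0.0000 -1.0000 0.0000
    outer loop
      vertex 0.000 0.000 0.000
      vertex 25.000 0.000 0.000
      vertex 25.000 0.000 15.000
    endloop
  endfacet
  facet normal 0.0000 -1.0000 0.0000
    outer loop
      vertex 0.000 0.000 0.000
      vertex 25.000 0.000 15.000
      vertex 0.000 0.000 15.000
    endloop
  endfacet
  facet normal 0.0000 1.0000 0.0000
    outer loop
      vertex 25.000 19.000 15.000
      vertex 25.000 19.000 0.000
      vertex 0.000 19.000 0.000
    endloop
  endfacet
  facet normal 0.0000 1.0000 0.0000
    outer loop
      vertex 0.000 19.000 15.000
      vertex 25.000 19.000 15.000
      vertex 0.000 19.000 0.000
    endloop
  endfacet
  facet normal -1.0000 0.0000 0.0000
    outer loop
      vertex 0.000 19.000 15.000
      vertex 0.000 19.000 0.000
      vertex 0.000 0.000 0.000
    endloop
  endfacet
  facet normal -1.0000 0.0000 0.0000
    outer loop
      vertex 0.000 0.000 15.000
      vertex 0.000 19.000 15.000
      vertex 0.000 0.000 0.000
    endloop
  endfacet
  facet normal 1.0000 0.0000 0.0000
    outer loop
      vertex 25.000 0.000 0.000
      vertex 25.000 19.000 0.000
      vertex 25.000 19.000 15.000
    endloop
  endfacet
  facet normal 1.0000 0.0000 0.0000
    outer loop
      vertex 25.000 0.000 0.000
      vertex 25.000 19.000 15.000
      vertex 25.000 0.000 15.000
    endloop
  endfacet
endsolid part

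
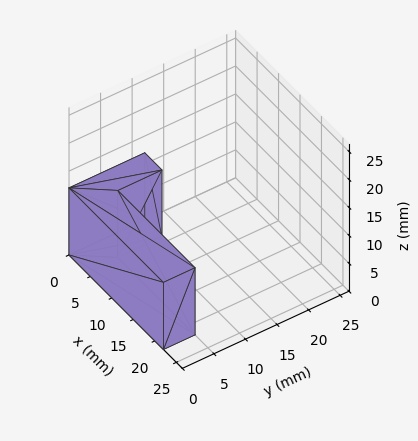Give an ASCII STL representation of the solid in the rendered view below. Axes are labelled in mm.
Reading the render: the shape is an L-shaped prism: outer 22 × 12 mm, arm thicknesses ≈ 5 mm (horizontal) and 4 mm (vertical), extruded 12 mm in z (dimensions read to the nearest mm from the axis ticks). For the STL, each face is triangulated and given an outward normal.

solid part
  facet normal 0.0000 0.0000 -1.0000
    outer loop
      vertex 22.000 5.000 0.000
      vertex 22.000 0.000 0.000
      vertex 0.000 0.000 0.000
    endloop
  endfacet
  facet normal 0.0000 0.0000 -1.0000
    outer loop
      vertex 4.000 5.000 0.000
      vertex 22.000 5.000 0.000
      vertex 0.000 0.000 0.000
    endloop
  endfacet
  facet normal 0.0000 0.0000 -1.0000
    outer loop
      vertex 4.000 12.000 0.000
      vertex 4.000 5.000 0.000
      vertex 0.000 0.000 0.000
    endloop
  endfacet
  facet normal 0.0000 0.0000 -1.0000
    outer loop
      vertex 0.000 12.000 0.000
      vertex 4.000 12.000 0.000
      vertex 0.000 0.000 0.000
    endloop
  endfacet
  facet normal 0.0000 0.0000 1.0000
    outer loop
      vertex 0.000 0.000 12.000
      vertex 22.000 0.000 12.000
      vertex 22.000 5.000 12.000
    endloop
  endfacet
  facet normal 0.0000 0.0000 1.0000
    outer loop
      vertex 0.000 0.000 12.000
      vertex 22.000 5.000 12.000
      vertex 4.000 5.000 12.000
    endloop
  endfacet
  facet normal 0.0000 0.0000 1.0000
    outer loop
      vertex 0.000 0.000 12.000
      vertex 4.000 5.000 12.000
      vertex 4.000 12.000 12.000
    endloop
  endfacet
  facet normal 0.0000 0.0000 1.0000
    outer loop
      vertex 0.000 0.000 12.000
      vertex 4.000 12.000 12.000
      vertex 0.000 12.000 12.000
    endloop
  endfacet
  facet normal 0.0000 -1.0000 0.0000
    outer loop
      vertex 0.000 0.000 0.000
      vertex 22.000 0.000 0.000
      vertex 22.000 0.000 12.000
    endloop
  endfacet
  facet normal 0.0000 -1.0000 0.0000
    outer loop
      vertex 0.000 0.000 0.000
      vertex 22.000 0.000 12.000
      vertex 0.000 0.000 12.000
    endloop
  endfacet
  facet normal 1.0000 0.0000 0.0000
    outer loop
      vertex 22.000 0.000 0.000
      vertex 22.000 5.000 0.000
      vertex 22.000 5.000 12.000
    endloop
  endfacet
  facet normal 1.0000 0.0000 0.0000
    outer loop
      vertex 22.000 0.000 0.000
      vertex 22.000 5.000 12.000
      vertex 22.000 0.000 12.000
    endloop
  endfacet
  facet normal 0.0000 1.0000 0.0000
    outer loop
      vertex 22.000 5.000 0.000
      vertex 4.000 5.000 0.000
      vertex 4.000 5.000 12.000
    endloop
  endfacet
  facet normal 0.0000 1.0000 0.0000
    outer loop
      vertex 22.000 5.000 0.000
      vertex 4.000 5.000 12.000
      vertex 22.000 5.000 12.000
    endloop
  endfacet
  facet normal 1.0000 0.0000 0.0000
    outer loop
      vertex 4.000 5.000 0.000
      vertex 4.000 12.000 0.000
      vertex 4.000 12.000 12.000
    endloop
  endfacet
  facet normal 1.0000 0.0000 0.0000
    outer loop
      vertex 4.000 5.000 0.000
      vertex 4.000 12.000 12.000
      vertex 4.000 5.000 12.000
    endloop
  endfacet
  facet normal 0.0000 1.0000 0.0000
    outer loop
      vertex 4.000 12.000 0.000
      vertex 0.000 12.000 0.000
      vertex 0.000 12.000 12.000
    endloop
  endfacet
  facet normal 0.0000 1.0000 0.0000
    outer loop
      vertex 4.000 12.000 0.000
      vertex 0.000 12.000 12.000
      vertex 4.000 12.000 12.000
    endloop
  endfacet
  facet normal -1.0000 0.0000 0.0000
    outer loop
      vertex 0.000 12.000 0.000
      vertex 0.000 0.000 0.000
      vertex 0.000 0.000 12.000
    endloop
  endfacet
  facet normal -1.0000 0.0000 0.0000
    outer loop
      vertex 0.000 12.000 0.000
      vertex 0.000 0.000 12.000
      vertex 0.000 12.000 12.000
    endloop
  endfacet
endsolid part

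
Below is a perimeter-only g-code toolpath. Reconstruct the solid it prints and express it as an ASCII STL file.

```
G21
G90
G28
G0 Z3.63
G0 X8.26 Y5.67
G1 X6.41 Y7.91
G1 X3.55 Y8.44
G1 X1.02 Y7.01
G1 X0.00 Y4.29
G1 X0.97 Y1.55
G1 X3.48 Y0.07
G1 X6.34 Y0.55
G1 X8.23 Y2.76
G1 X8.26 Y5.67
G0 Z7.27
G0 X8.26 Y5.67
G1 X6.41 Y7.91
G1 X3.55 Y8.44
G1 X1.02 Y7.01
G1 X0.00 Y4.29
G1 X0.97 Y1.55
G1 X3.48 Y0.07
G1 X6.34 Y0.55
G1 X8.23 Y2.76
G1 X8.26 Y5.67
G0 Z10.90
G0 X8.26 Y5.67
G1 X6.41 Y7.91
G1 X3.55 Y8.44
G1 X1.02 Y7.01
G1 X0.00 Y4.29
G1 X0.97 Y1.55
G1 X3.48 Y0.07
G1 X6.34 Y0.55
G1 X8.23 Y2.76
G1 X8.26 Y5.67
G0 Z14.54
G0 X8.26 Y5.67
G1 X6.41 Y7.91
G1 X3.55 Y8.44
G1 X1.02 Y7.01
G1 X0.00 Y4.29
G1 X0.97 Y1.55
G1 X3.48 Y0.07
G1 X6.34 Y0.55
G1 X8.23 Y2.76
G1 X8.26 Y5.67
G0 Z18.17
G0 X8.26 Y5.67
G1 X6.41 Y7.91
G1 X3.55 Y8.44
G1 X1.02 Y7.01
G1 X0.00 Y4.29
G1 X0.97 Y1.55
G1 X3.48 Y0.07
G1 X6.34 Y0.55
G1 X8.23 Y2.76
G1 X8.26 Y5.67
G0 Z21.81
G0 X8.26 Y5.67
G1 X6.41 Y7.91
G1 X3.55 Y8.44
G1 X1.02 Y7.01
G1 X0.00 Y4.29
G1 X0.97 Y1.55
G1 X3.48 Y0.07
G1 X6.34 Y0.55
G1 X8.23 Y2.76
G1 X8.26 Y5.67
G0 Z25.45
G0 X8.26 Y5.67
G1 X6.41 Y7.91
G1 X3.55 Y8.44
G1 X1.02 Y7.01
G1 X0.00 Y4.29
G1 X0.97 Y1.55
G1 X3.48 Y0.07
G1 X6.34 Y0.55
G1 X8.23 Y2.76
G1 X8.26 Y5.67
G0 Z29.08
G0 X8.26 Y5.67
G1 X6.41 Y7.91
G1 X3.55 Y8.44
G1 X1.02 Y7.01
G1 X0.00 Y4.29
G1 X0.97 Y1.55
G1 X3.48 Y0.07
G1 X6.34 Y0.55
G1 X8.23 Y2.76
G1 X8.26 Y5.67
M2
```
solid part
  facet normal 0.0000 0.0000 -1.0000
    outer loop
      vertex 3.55 8.44 0.00
      vertex 6.41 7.91 0.00
      vertex 8.26 5.67 0.00
    endloop
  endfacet
  facet normal 0.0000 0.0000 -1.0000
    outer loop
      vertex 1.02 7.01 0.00
      vertex 3.55 8.44 0.00
      vertex 8.26 5.67 0.00
    endloop
  endfacet
  facet normal 0.0000 0.0000 -1.0000
    outer loop
      vertex 0.00 4.29 0.00
      vertex 1.02 7.01 0.00
      vertex 8.26 5.67 0.00
    endloop
  endfacet
  facet normal 0.0000 0.0000 -1.0000
    outer loop
      vertex 0.97 1.55 0.00
      vertex 0.00 4.29 0.00
      vertex 8.26 5.67 0.00
    endloop
  endfacet
  facet normal 0.0000 0.0000 -1.0000
    outer loop
      vertex 3.48 0.07 0.00
      vertex 0.97 1.55 0.00
      vertex 8.26 5.67 0.00
    endloop
  endfacet
  facet normal 0.0000 0.0000 -1.0000
    outer loop
      vertex 6.34 0.55 0.00
      vertex 3.48 0.07 0.00
      vertex 8.26 5.67 0.00
    endloop
  endfacet
  facet normal 0.0000 0.0000 -1.0000
    outer loop
      vertex 8.23 2.76 0.00
      vertex 6.34 0.55 0.00
      vertex 8.26 5.67 0.00
    endloop
  endfacet
  facet normal 0.0000 0.0000 1.0000
    outer loop
      vertex 8.26 5.67 29.08
      vertex 6.41 7.91 29.08
      vertex 3.55 8.44 29.08
    endloop
  endfacet
  facet normal 0.0000 0.0000 1.0000
    outer loop
      vertex 8.26 5.67 29.08
      vertex 3.55 8.44 29.08
      vertex 1.02 7.01 29.08
    endloop
  endfacet
  facet normal 0.0000 0.0000 1.0000
    outer loop
      vertex 8.26 5.67 29.08
      vertex 1.02 7.01 29.08
      vertex 0.00 4.29 29.08
    endloop
  endfacet
  facet normal 0.0000 0.0000 1.0000
    outer loop
      vertex 8.26 5.67 29.08
      vertex 0.00 4.29 29.08
      vertex 0.97 1.55 29.08
    endloop
  endfacet
  facet normal 0.0000 0.0000 1.0000
    outer loop
      vertex 8.26 5.67 29.08
      vertex 0.97 1.55 29.08
      vertex 3.48 0.07 29.08
    endloop
  endfacet
  facet normal 0.0000 0.0000 1.0000
    outer loop
      vertex 8.26 5.67 29.08
      vertex 3.48 0.07 29.08
      vertex 6.34 0.55 29.08
    endloop
  endfacet
  facet normal 0.0000 0.0000 1.0000
    outer loop
      vertex 8.26 5.67 29.08
      vertex 6.34 0.55 29.08
      vertex 8.23 2.76 29.08
    endloop
  endfacet
  facet normal 0.7710 0.6368 0.0000
    outer loop
      vertex 8.26 5.67 0.00
      vertex 6.41 7.91 0.00
      vertex 6.41 7.91 29.08
    endloop
  endfacet
  facet normal 0.7710 0.6368 0.0000
    outer loop
      vertex 8.26 5.67 0.00
      vertex 6.41 7.91 29.08
      vertex 8.26 5.67 29.08
    endloop
  endfacet
  facet normal 0.1822 0.9833 0.0000
    outer loop
      vertex 6.41 7.91 0.00
      vertex 3.55 8.44 0.00
      vertex 3.55 8.44 29.08
    endloop
  endfacet
  facet normal 0.1822 0.9833 0.0000
    outer loop
      vertex 6.41 7.91 0.00
      vertex 3.55 8.44 29.08
      vertex 6.41 7.91 29.08
    endloop
  endfacet
  facet normal -0.4921 0.8706 0.0000
    outer loop
      vertex 3.55 8.44 0.00
      vertex 1.02 7.01 0.00
      vertex 1.02 7.01 29.08
    endloop
  endfacet
  facet normal -0.4921 0.8706 0.0000
    outer loop
      vertex 3.55 8.44 0.00
      vertex 1.02 7.01 29.08
      vertex 3.55 8.44 29.08
    endloop
  endfacet
  facet normal -0.9363 0.3511 0.0000
    outer loop
      vertex 1.02 7.01 0.00
      vertex 0.00 4.29 0.00
      vertex 0.00 4.29 29.08
    endloop
  endfacet
  facet normal -0.9363 0.3511 0.0000
    outer loop
      vertex 1.02 7.01 0.00
      vertex 0.00 4.29 29.08
      vertex 1.02 7.01 29.08
    endloop
  endfacet
  facet normal -0.9427 -0.3337 0.0000
    outer loop
      vertex 0.00 4.29 0.00
      vertex 0.97 1.55 0.00
      vertex 0.97 1.55 29.08
    endloop
  endfacet
  facet normal -0.9427 -0.3337 0.0000
    outer loop
      vertex 0.00 4.29 0.00
      vertex 0.97 1.55 29.08
      vertex 0.00 4.29 29.08
    endloop
  endfacet
  facet normal -0.5079 -0.8614 0.0000
    outer loop
      vertex 0.97 1.55 0.00
      vertex 3.48 0.07 0.00
      vertex 3.48 0.07 29.08
    endloop
  endfacet
  facet normal -0.5079 -0.8614 0.0000
    outer loop
      vertex 0.97 1.55 0.00
      vertex 3.48 0.07 29.08
      vertex 0.97 1.55 29.08
    endloop
  endfacet
  facet normal 0.1655 -0.9862 0.0000
    outer loop
      vertex 3.48 0.07 0.00
      vertex 6.34 0.55 0.00
      vertex 6.34 0.55 29.08
    endloop
  endfacet
  facet normal 0.1655 -0.9862 0.0000
    outer loop
      vertex 3.48 0.07 0.00
      vertex 6.34 0.55 29.08
      vertex 3.48 0.07 29.08
    endloop
  endfacet
  facet normal 0.7600 -0.6499 0.0000
    outer loop
      vertex 6.34 0.55 0.00
      vertex 8.23 2.76 0.00
      vertex 8.23 2.76 29.08
    endloop
  endfacet
  facet normal 0.7600 -0.6499 0.0000
    outer loop
      vertex 6.34 0.55 0.00
      vertex 8.23 2.76 29.08
      vertex 6.34 0.55 29.08
    endloop
  endfacet
  facet normal 0.9999 -0.0103 0.0000
    outer loop
      vertex 8.23 2.76 0.00
      vertex 8.26 5.67 0.00
      vertex 8.26 5.67 29.08
    endloop
  endfacet
  facet normal 0.9999 -0.0103 0.0000
    outer loop
      vertex 8.23 2.76 0.00
      vertex 8.26 5.67 29.08
      vertex 8.23 2.76 29.08
    endloop
  endfacet
endsolid part

The G0 Z moves step by Δz≈3.63 mm. Every layer's G1 loop is the same polygon, so the solid is a straight extrusion of it from z=0 to z≈29.1. Closing with flat bottom and top caps and triangulating gives 32 facets — a regular 9-sided prism (a cylinder approximated with 9 flat sides), circumscribed radius ≈ 4.25 mm, height ≈ 29.1 mm.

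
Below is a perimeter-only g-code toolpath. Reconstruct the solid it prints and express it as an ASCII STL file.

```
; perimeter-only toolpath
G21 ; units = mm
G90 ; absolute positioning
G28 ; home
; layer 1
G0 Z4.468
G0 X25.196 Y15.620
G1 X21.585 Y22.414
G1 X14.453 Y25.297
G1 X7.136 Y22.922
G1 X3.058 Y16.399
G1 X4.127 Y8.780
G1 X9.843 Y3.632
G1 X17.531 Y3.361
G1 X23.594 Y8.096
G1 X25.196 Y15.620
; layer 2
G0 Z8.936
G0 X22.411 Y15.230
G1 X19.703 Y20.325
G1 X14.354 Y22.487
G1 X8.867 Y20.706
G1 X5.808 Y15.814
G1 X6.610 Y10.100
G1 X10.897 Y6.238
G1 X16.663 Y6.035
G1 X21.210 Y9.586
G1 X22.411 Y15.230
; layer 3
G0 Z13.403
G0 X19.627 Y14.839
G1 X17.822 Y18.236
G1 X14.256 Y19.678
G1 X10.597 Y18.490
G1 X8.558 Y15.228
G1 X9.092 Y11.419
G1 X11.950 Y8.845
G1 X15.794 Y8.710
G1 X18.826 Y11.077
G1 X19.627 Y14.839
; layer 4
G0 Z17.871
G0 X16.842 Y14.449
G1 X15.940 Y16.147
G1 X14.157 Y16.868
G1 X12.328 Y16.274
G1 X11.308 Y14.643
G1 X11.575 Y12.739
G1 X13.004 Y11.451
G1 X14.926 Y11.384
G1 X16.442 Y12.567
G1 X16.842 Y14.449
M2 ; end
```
solid part
  facet normal 0.0000 0.0000 -1.0000
    outer loop
      vertex 14.552 28.107 0.000
      vertex 23.467 24.503 0.000
      vertex 27.980 16.011 0.000
    endloop
  endfacet
  facet normal 0.0000 0.0000 -1.0000
    outer loop
      vertex 5.406 25.138 0.000
      vertex 14.552 28.107 0.000
      vertex 27.980 16.011 0.000
    endloop
  endfacet
  facet normal 0.0000 0.0000 -1.0000
    outer loop
      vertex 0.308 16.984 0.000
      vertex 5.406 25.138 0.000
      vertex 27.980 16.011 0.000
    endloop
  endfacet
  facet normal 0.0000 0.0000 -1.0000
    outer loop
      vertex 1.644 7.461 0.000
      vertex 0.308 16.984 0.000
      vertex 27.980 16.011 0.000
    endloop
  endfacet
  facet normal 0.0000 0.0000 -1.0000
    outer loop
      vertex 8.789 1.025 0.000
      vertex 1.644 7.461 0.000
      vertex 27.980 16.011 0.000
    endloop
  endfacet
  facet normal 0.0000 0.0000 -1.0000
    outer loop
      vertex 18.399 0.687 0.000
      vertex 8.789 1.025 0.000
      vertex 27.980 16.011 0.000
    endloop
  endfacet
  facet normal 0.0000 0.0000 -1.0000
    outer loop
      vertex 25.978 6.605 0.000
      vertex 18.399 0.687 0.000
      vertex 27.980 16.011 0.000
    endloop
  endfacet
  facet normal 0.7601 0.4039 0.5090
    outer loop
      vertex 27.980 16.011 0.000
      vertex 23.467 24.503 0.000
      vertex 14.058 14.058 22.339
    endloop
  endfacet
  facet normal 0.3226 0.7980 0.5090
    outer loop
      vertex 23.467 24.503 0.000
      vertex 14.552 28.107 0.000
      vertex 14.058 14.058 22.339
    endloop
  endfacet
  facet normal -0.2658 0.8187 0.5090
    outer loop
      vertex 14.552 28.107 0.000
      vertex 5.406 25.138 0.000
      vertex 14.058 14.058 22.339
    endloop
  endfacet
  facet normal -0.7299 0.4563 0.5090
    outer loop
      vertex 5.406 25.138 0.000
      vertex 0.308 16.984 0.000
      vertex 14.058 14.058 22.339
    endloop
  endfacet
  facet normal -0.8524 -0.1196 0.5090
    outer loop
      vertex 0.308 16.984 0.000
      vertex 1.644 7.461 0.000
      vertex 14.058 14.058 22.339
    endloop
  endfacet
  facet normal -0.5761 -0.6396 0.5090
    outer loop
      vertex 1.644 7.461 0.000
      vertex 8.789 1.025 0.000
      vertex 14.058 14.058 22.339
    endloop
  endfacet
  facet normal -0.0303 -0.8602 0.5090
    outer loop
      vertex 8.789 1.025 0.000
      vertex 18.399 0.687 0.000
      vertex 14.058 14.058 22.339
    endloop
  endfacet
  facet normal 0.5297 -0.6784 0.5090
    outer loop
      vertex 18.399 0.687 0.000
      vertex 25.978 6.605 0.000
      vertex 14.058 14.058 22.339
    endloop
  endfacet
  facet normal 0.8419 -0.1792 0.5090
    outer loop
      vertex 25.978 6.605 0.000
      vertex 27.980 16.011 0.000
      vertex 14.058 14.058 22.339
    endloop
  endfacet
endsolid part

The G0 Z moves step by Δz≈4.468 mm. The G1 loops shrink linearly with z, so the solid tapers from its base footprint up to z≈22.3. Closing with a flat bottom cap and the tapered top and triangulating gives 16 facets — a regular 9-sided pyramid, base circumscribed radius ≈ 14.1 mm, apex at z ≈ 22.3 mm.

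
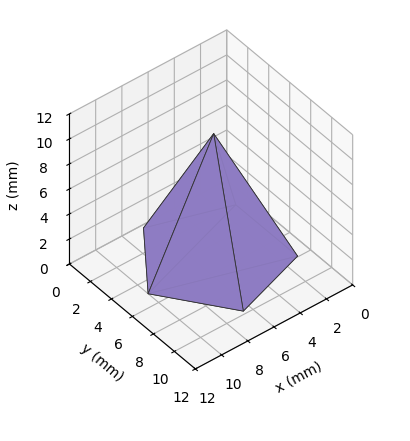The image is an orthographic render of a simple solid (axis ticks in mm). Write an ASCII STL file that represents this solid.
Reading the render: the shape is a regular 5-sided pyramid, base circumscribed radius ≈ 5 mm, apex at z ≈ 10 mm (dimensions read to the nearest mm from the axis ticks). For the STL, each face is triangulated and given an outward normal.

solid part
  facet normal 0.0000 0.0000 -1.0000
    outer loop
      vertex 0.955 7.939 0.000
      vertex 6.545 9.755 0.000
      vertex 10.000 5.000 0.000
    endloop
  endfacet
  facet normal 0.0000 0.0000 -1.0000
    outer loop
      vertex 0.955 2.061 0.000
      vertex 0.955 7.939 0.000
      vertex 10.000 5.000 0.000
    endloop
  endfacet
  facet normal 0.0000 0.0000 -1.0000
    outer loop
      vertex 6.545 0.245 0.000
      vertex 0.955 2.061 0.000
      vertex 10.000 5.000 0.000
    endloop
  endfacet
  facet normal 0.7500 0.5449 0.3750
    outer loop
      vertex 10.000 5.000 0.000
      vertex 6.545 9.755 0.000
      vertex 5.000 5.000 10.000
    endloop
  endfacet
  facet normal -0.2864 0.8817 0.3750
    outer loop
      vertex 6.545 9.755 0.000
      vertex 0.955 7.939 0.000
      vertex 5.000 5.000 10.000
    endloop
  endfacet
  facet normal -0.9270 0.0000 0.3750
    outer loop
      vertex 0.955 7.939 0.000
      vertex 0.955 2.061 0.000
      vertex 5.000 5.000 10.000
    endloop
  endfacet
  facet normal -0.2864 -0.8817 0.3750
    outer loop
      vertex 0.955 2.061 0.000
      vertex 6.545 0.245 0.000
      vertex 5.000 5.000 10.000
    endloop
  endfacet
  facet normal 0.7500 -0.5449 0.3750
    outer loop
      vertex 6.545 0.245 0.000
      vertex 10.000 5.000 0.000
      vertex 5.000 5.000 10.000
    endloop
  endfacet
endsolid part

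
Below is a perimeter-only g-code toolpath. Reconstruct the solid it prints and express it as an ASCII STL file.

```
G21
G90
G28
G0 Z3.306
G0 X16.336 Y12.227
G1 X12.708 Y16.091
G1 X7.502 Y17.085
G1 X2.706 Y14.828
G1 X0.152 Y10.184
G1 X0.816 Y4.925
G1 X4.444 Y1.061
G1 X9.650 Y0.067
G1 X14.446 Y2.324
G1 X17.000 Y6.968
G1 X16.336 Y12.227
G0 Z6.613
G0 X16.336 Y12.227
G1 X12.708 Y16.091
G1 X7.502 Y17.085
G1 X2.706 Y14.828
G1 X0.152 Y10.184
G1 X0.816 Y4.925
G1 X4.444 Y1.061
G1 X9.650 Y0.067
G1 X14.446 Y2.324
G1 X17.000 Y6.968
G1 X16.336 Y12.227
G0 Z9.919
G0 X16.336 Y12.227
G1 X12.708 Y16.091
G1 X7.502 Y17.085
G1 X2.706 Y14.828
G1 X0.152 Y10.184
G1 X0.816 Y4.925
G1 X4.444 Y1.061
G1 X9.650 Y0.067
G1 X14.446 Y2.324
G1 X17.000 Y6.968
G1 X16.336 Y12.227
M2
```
solid part
  facet normal 0.0000 0.0000 -1.0000
    outer loop
      vertex 7.502 17.085 0.000
      vertex 12.708 16.091 0.000
      vertex 16.336 12.227 0.000
    endloop
  endfacet
  facet normal 0.0000 0.0000 -1.0000
    outer loop
      vertex 2.706 14.828 0.000
      vertex 7.502 17.085 0.000
      vertex 16.336 12.227 0.000
    endloop
  endfacet
  facet normal 0.0000 0.0000 -1.0000
    outer loop
      vertex 0.152 10.184 0.000
      vertex 2.706 14.828 0.000
      vertex 16.336 12.227 0.000
    endloop
  endfacet
  facet normal 0.0000 0.0000 -1.0000
    outer loop
      vertex 0.816 4.925 0.000
      vertex 0.152 10.184 0.000
      vertex 16.336 12.227 0.000
    endloop
  endfacet
  facet normal 0.0000 0.0000 -1.0000
    outer loop
      vertex 4.444 1.061 0.000
      vertex 0.816 4.925 0.000
      vertex 16.336 12.227 0.000
    endloop
  endfacet
  facet normal 0.0000 0.0000 -1.0000
    outer loop
      vertex 9.650 0.067 0.000
      vertex 4.444 1.061 0.000
      vertex 16.336 12.227 0.000
    endloop
  endfacet
  facet normal 0.0000 0.0000 -1.0000
    outer loop
      vertex 14.446 2.324 0.000
      vertex 9.650 0.067 0.000
      vertex 16.336 12.227 0.000
    endloop
  endfacet
  facet normal 0.0000 0.0000 -1.0000
    outer loop
      vertex 17.000 6.968 0.000
      vertex 14.446 2.324 0.000
      vertex 16.336 12.227 0.000
    endloop
  endfacet
  facet normal 0.0000 0.0000 1.0000
    outer loop
      vertex 16.336 12.227 9.919
      vertex 12.708 16.091 9.919
      vertex 7.502 17.085 9.919
    endloop
  endfacet
  facet normal 0.0000 0.0000 1.0000
    outer loop
      vertex 16.336 12.227 9.919
      vertex 7.502 17.085 9.919
      vertex 2.706 14.828 9.919
    endloop
  endfacet
  facet normal 0.0000 0.0000 1.0000
    outer loop
      vertex 16.336 12.227 9.919
      vertex 2.706 14.828 9.919
      vertex 0.152 10.184 9.919
    endloop
  endfacet
  facet normal 0.0000 0.0000 1.0000
    outer loop
      vertex 16.336 12.227 9.919
      vertex 0.152 10.184 9.919
      vertex 0.816 4.925 9.919
    endloop
  endfacet
  facet normal 0.0000 0.0000 1.0000
    outer loop
      vertex 16.336 12.227 9.919
      vertex 0.816 4.925 9.919
      vertex 4.444 1.061 9.919
    endloop
  endfacet
  facet normal 0.0000 0.0000 1.0000
    outer loop
      vertex 16.336 12.227 9.919
      vertex 4.444 1.061 9.919
      vertex 9.650 0.067 9.919
    endloop
  endfacet
  facet normal 0.0000 0.0000 1.0000
    outer loop
      vertex 16.336 12.227 9.919
      vertex 9.650 0.067 9.919
      vertex 14.446 2.324 9.919
    endloop
  endfacet
  facet normal 0.0000 0.0000 1.0000
    outer loop
      vertex 16.336 12.227 9.919
      vertex 14.446 2.324 9.919
      vertex 17.000 6.968 9.919
    endloop
  endfacet
  facet normal 0.7290 0.6845 0.0000
    outer loop
      vertex 16.336 12.227 0.000
      vertex 12.708 16.091 0.000
      vertex 12.708 16.091 9.919
    endloop
  endfacet
  facet normal 0.7290 0.6845 0.0000
    outer loop
      vertex 16.336 12.227 0.000
      vertex 12.708 16.091 9.919
      vertex 16.336 12.227 9.919
    endloop
  endfacet
  facet normal 0.1875 0.9823 0.0000
    outer loop
      vertex 12.708 16.091 0.000
      vertex 7.502 17.085 0.000
      vertex 7.502 17.085 9.919
    endloop
  endfacet
  facet normal 0.1875 0.9823 0.0000
    outer loop
      vertex 12.708 16.091 0.000
      vertex 7.502 17.085 9.919
      vertex 12.708 16.091 9.919
    endloop
  endfacet
  facet normal -0.4258 0.9048 0.0000
    outer loop
      vertex 7.502 17.085 0.000
      vertex 2.706 14.828 0.000
      vertex 2.706 14.828 9.919
    endloop
  endfacet
  facet normal -0.4258 0.9048 0.0000
    outer loop
      vertex 7.502 17.085 0.000
      vertex 2.706 14.828 9.919
      vertex 7.502 17.085 9.919
    endloop
  endfacet
  facet normal -0.8762 0.4819 0.0000
    outer loop
      vertex 2.706 14.828 0.000
      vertex 0.152 10.184 0.000
      vertex 0.152 10.184 9.919
    endloop
  endfacet
  facet normal -0.8762 0.4819 0.0000
    outer loop
      vertex 2.706 14.828 0.000
      vertex 0.152 10.184 9.919
      vertex 2.706 14.828 9.919
    endloop
  endfacet
  facet normal -0.9921 -0.1253 0.0000
    outer loop
      vertex 0.152 10.184 0.000
      vertex 0.816 4.925 0.000
      vertex 0.816 4.925 9.919
    endloop
  endfacet
  facet normal -0.9921 -0.1253 0.0000
    outer loop
      vertex 0.152 10.184 0.000
      vertex 0.816 4.925 9.919
      vertex 0.152 10.184 9.919
    endloop
  endfacet
  facet normal -0.7290 -0.6845 0.0000
    outer loop
      vertex 0.816 4.925 0.000
      vertex 4.444 1.061 0.000
      vertex 4.444 1.061 9.919
    endloop
  endfacet
  facet normal -0.7290 -0.6845 0.0000
    outer loop
      vertex 0.816 4.925 0.000
      vertex 4.444 1.061 9.919
      vertex 0.816 4.925 9.919
    endloop
  endfacet
  facet normal -0.1875 -0.9823 0.0000
    outer loop
      vertex 4.444 1.061 0.000
      vertex 9.650 0.067 0.000
      vertex 9.650 0.067 9.919
    endloop
  endfacet
  facet normal -0.1875 -0.9823 0.0000
    outer loop
      vertex 4.444 1.061 0.000
      vertex 9.650 0.067 9.919
      vertex 4.444 1.061 9.919
    endloop
  endfacet
  facet normal 0.4258 -0.9048 0.0000
    outer loop
      vertex 9.650 0.067 0.000
      vertex 14.446 2.324 0.000
      vertex 14.446 2.324 9.919
    endloop
  endfacet
  facet normal 0.4258 -0.9048 0.0000
    outer loop
      vertex 9.650 0.067 0.000
      vertex 14.446 2.324 9.919
      vertex 9.650 0.067 9.919
    endloop
  endfacet
  facet normal 0.8762 -0.4819 0.0000
    outer loop
      vertex 14.446 2.324 0.000
      vertex 17.000 6.968 0.000
      vertex 17.000 6.968 9.919
    endloop
  endfacet
  facet normal 0.8762 -0.4819 0.0000
    outer loop
      vertex 14.446 2.324 0.000
      vertex 17.000 6.968 9.919
      vertex 14.446 2.324 9.919
    endloop
  endfacet
  facet normal 0.9921 0.1253 0.0000
    outer loop
      vertex 17.000 6.968 0.000
      vertex 16.336 12.227 0.000
      vertex 16.336 12.227 9.919
    endloop
  endfacet
  facet normal 0.9921 0.1253 0.0000
    outer loop
      vertex 17.000 6.968 0.000
      vertex 16.336 12.227 9.919
      vertex 17.000 6.968 9.919
    endloop
  endfacet
endsolid part

The G0 Z moves step by Δz≈3.306 mm. Every layer's G1 loop is the same polygon, so the solid is a straight extrusion of it from z=0 to z≈9.92. Closing with flat bottom and top caps and triangulating gives 36 facets — a regular 10-sided prism (a cylinder approximated with 10 flat sides), circumscribed radius ≈ 8.58 mm, height ≈ 9.92 mm.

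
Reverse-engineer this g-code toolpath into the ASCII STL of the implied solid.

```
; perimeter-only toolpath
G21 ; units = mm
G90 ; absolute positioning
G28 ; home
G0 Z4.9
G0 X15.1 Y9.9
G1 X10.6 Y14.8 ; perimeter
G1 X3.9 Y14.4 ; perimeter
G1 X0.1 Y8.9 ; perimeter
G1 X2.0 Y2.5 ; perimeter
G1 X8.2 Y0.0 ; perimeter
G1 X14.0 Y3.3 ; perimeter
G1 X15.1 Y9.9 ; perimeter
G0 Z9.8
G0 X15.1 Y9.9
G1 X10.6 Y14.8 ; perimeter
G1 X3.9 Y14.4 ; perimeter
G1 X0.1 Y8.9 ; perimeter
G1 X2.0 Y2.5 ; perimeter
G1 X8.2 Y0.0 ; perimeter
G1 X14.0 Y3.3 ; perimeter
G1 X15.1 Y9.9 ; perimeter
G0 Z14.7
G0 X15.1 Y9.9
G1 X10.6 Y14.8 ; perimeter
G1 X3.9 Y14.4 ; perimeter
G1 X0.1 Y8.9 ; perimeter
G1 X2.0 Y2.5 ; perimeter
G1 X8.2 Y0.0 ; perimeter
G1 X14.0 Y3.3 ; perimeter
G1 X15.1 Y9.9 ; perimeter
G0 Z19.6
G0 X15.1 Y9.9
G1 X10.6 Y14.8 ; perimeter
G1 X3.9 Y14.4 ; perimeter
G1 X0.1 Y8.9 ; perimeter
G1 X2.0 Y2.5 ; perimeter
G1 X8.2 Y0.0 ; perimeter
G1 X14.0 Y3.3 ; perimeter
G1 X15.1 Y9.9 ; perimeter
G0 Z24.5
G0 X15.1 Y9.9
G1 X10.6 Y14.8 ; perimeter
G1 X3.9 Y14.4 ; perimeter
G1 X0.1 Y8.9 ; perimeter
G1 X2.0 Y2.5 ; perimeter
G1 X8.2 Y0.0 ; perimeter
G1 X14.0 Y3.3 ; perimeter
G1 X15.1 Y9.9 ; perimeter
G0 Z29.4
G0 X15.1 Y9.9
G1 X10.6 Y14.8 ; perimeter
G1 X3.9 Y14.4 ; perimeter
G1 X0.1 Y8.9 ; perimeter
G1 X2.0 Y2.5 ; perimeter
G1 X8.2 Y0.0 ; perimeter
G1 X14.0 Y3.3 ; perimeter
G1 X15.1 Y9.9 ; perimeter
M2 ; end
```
solid part
  facet normal 0.0000 0.0000 -1.0000
    outer loop
      vertex 3.9 14.4 0.0
      vertex 10.6 14.8 0.0
      vertex 15.1 9.9 0.0
    endloop
  endfacet
  facet normal 0.0000 0.0000 -1.0000
    outer loop
      vertex 0.1 8.9 0.0
      vertex 3.9 14.4 0.0
      vertex 15.1 9.9 0.0
    endloop
  endfacet
  facet normal 0.0000 0.0000 -1.0000
    outer loop
      vertex 2.0 2.5 0.0
      vertex 0.1 8.9 0.0
      vertex 15.1 9.9 0.0
    endloop
  endfacet
  facet normal 0.0000 0.0000 -1.0000
    outer loop
      vertex 8.2 0.0 0.0
      vertex 2.0 2.5 0.0
      vertex 15.1 9.9 0.0
    endloop
  endfacet
  facet normal 0.0000 0.0000 -1.0000
    outer loop
      vertex 14.0 3.3 0.0
      vertex 8.2 0.0 0.0
      vertex 15.1 9.9 0.0
    endloop
  endfacet
  facet normal 0.0000 0.0000 1.0000
    outer loop
      vertex 15.1 9.9 29.4
      vertex 10.6 14.8 29.4
      vertex 3.9 14.4 29.4
    endloop
  endfacet
  facet normal 0.0000 0.0000 1.0000
    outer loop
      vertex 15.1 9.9 29.4
      vertex 3.9 14.4 29.4
      vertex 0.1 8.9 29.4
    endloop
  endfacet
  facet normal 0.0000 0.0000 1.0000
    outer loop
      vertex 15.1 9.9 29.4
      vertex 0.1 8.9 29.4
      vertex 2.0 2.5 29.4
    endloop
  endfacet
  facet normal 0.0000 0.0000 1.0000
    outer loop
      vertex 15.1 9.9 29.4
      vertex 2.0 2.5 29.4
      vertex 8.2 0.0 29.4
    endloop
  endfacet
  facet normal 0.0000 0.0000 1.0000
    outer loop
      vertex 15.1 9.9 29.4
      vertex 8.2 0.0 29.4
      vertex 14.0 3.3 29.4
    endloop
  endfacet
  facet normal 0.7365 0.6764 0.0000
    outer loop
      vertex 15.1 9.9 0.0
      vertex 10.6 14.8 0.0
      vertex 10.6 14.8 29.4
    endloop
  endfacet
  facet normal 0.7365 0.6764 0.0000
    outer loop
      vertex 15.1 9.9 0.0
      vertex 10.6 14.8 29.4
      vertex 15.1 9.9 29.4
    endloop
  endfacet
  facet normal -0.0596 0.9982 0.0000
    outer loop
      vertex 10.6 14.8 0.0
      vertex 3.9 14.4 0.0
      vertex 3.9 14.4 29.4
    endloop
  endfacet
  facet normal -0.0596 0.9982 0.0000
    outer loop
      vertex 10.6 14.8 0.0
      vertex 3.9 14.4 29.4
      vertex 10.6 14.8 29.4
    endloop
  endfacet
  facet normal -0.8227 0.5684 0.0000
    outer loop
      vertex 3.9 14.4 0.0
      vertex 0.1 8.9 0.0
      vertex 0.1 8.9 29.4
    endloop
  endfacet
  facet normal -0.8227 0.5684 0.0000
    outer loop
      vertex 3.9 14.4 0.0
      vertex 0.1 8.9 29.4
      vertex 3.9 14.4 29.4
    endloop
  endfacet
  facet normal -0.9586 -0.2846 0.0000
    outer loop
      vertex 0.1 8.9 0.0
      vertex 2.0 2.5 0.0
      vertex 2.0 2.5 29.4
    endloop
  endfacet
  facet normal -0.9586 -0.2846 0.0000
    outer loop
      vertex 0.1 8.9 0.0
      vertex 2.0 2.5 29.4
      vertex 0.1 8.9 29.4
    endloop
  endfacet
  facet normal -0.3740 -0.9274 0.0000
    outer loop
      vertex 2.0 2.5 0.0
      vertex 8.2 0.0 0.0
      vertex 8.2 0.0 29.4
    endloop
  endfacet
  facet normal -0.3740 -0.9274 0.0000
    outer loop
      vertex 2.0 2.5 0.0
      vertex 8.2 0.0 29.4
      vertex 2.0 2.5 29.4
    endloop
  endfacet
  facet normal 0.4945 -0.8692 0.0000
    outer loop
      vertex 8.2 0.0 0.0
      vertex 14.0 3.3 0.0
      vertex 14.0 3.3 29.4
    endloop
  endfacet
  facet normal 0.4945 -0.8692 0.0000
    outer loop
      vertex 8.2 0.0 0.0
      vertex 14.0 3.3 29.4
      vertex 8.2 0.0 29.4
    endloop
  endfacet
  facet normal 0.9864 -0.1644 0.0000
    outer loop
      vertex 14.0 3.3 0.0
      vertex 15.1 9.9 0.0
      vertex 15.1 9.9 29.4
    endloop
  endfacet
  facet normal 0.9864 -0.1644 0.0000
    outer loop
      vertex 14.0 3.3 0.0
      vertex 15.1 9.9 29.4
      vertex 14.0 3.3 29.4
    endloop
  endfacet
endsolid part

The G0 Z moves step by Δz≈4.9 mm. Every layer's G1 loop is the same polygon, so the solid is a straight extrusion of it from z=0 to z≈29.4. Closing with flat bottom and top caps and triangulating gives 24 facets — a regular 7-sided prism (a cylinder approximated with 7 flat sides), circumscribed radius ≈ 7.7 mm, height ≈ 29.4 mm.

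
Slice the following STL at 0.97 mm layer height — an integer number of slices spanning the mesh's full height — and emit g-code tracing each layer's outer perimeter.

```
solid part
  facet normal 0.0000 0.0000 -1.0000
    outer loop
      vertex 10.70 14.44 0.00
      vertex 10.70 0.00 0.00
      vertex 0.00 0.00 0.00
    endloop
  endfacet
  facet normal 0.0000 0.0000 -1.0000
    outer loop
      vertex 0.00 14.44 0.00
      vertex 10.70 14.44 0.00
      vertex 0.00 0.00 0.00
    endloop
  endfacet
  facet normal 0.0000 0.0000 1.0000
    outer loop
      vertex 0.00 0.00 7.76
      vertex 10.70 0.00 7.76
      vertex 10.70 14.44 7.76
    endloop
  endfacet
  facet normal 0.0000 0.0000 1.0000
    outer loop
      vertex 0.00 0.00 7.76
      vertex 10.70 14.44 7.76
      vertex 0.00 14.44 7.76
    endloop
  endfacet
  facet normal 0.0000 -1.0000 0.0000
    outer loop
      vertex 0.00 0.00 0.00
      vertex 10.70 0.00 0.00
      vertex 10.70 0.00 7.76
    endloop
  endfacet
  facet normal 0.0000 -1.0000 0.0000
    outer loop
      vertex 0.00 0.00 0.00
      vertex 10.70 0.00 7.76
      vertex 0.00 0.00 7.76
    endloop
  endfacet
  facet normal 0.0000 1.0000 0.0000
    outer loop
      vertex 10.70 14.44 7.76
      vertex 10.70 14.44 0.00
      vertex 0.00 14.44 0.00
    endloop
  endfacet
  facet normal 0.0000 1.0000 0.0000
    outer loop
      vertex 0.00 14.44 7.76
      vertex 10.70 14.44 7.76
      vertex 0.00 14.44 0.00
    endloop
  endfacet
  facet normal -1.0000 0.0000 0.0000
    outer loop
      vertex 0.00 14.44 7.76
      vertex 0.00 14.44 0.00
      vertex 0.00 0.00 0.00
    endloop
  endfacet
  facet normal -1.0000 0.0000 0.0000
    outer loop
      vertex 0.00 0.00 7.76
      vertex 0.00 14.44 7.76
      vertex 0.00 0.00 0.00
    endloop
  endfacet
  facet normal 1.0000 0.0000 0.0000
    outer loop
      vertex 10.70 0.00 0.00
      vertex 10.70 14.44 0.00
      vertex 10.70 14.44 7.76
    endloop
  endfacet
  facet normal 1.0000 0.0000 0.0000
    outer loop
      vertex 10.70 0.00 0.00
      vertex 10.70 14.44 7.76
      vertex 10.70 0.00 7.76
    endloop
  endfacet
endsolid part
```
; perimeter-only toolpath
G21 ; units = mm
G90 ; absolute positioning
G28 ; home
; layer 1
G0 Z0.97
G0 X0.00 Y0.00
G1 X10.70 Y0.00
G1 X10.70 Y14.44
G1 X0.00 Y14.44
G1 X0.00 Y0.00
; layer 2
G0 Z1.94
G0 X0.00 Y0.00
G1 X10.70 Y0.00
G1 X10.70 Y14.44
G1 X0.00 Y14.44
G1 X0.00 Y0.00
; layer 3
G0 Z2.91
G0 X0.00 Y0.00
G1 X10.70 Y0.00
G1 X10.70 Y14.44
G1 X0.00 Y14.44
G1 X0.00 Y0.00
; layer 4
G0 Z3.88
G0 X0.00 Y0.00
G1 X10.70 Y0.00
G1 X10.70 Y14.44
G1 X0.00 Y14.44
G1 X0.00 Y0.00
; layer 5
G0 Z4.85
G0 X0.00 Y0.00
G1 X10.70 Y0.00
G1 X10.70 Y14.44
G1 X0.00 Y14.44
G1 X0.00 Y0.00
; layer 6
G0 Z5.82
G0 X0.00 Y0.00
G1 X10.70 Y0.00
G1 X10.70 Y14.44
G1 X0.00 Y14.44
G1 X0.00 Y0.00
; layer 7
G0 Z6.79
G0 X0.00 Y0.00
G1 X10.70 Y0.00
G1 X10.70 Y14.44
G1 X0.00 Y14.44
G1 X0.00 Y0.00
; layer 8
G0 Z7.76
G0 X0.00 Y0.00
G1 X10.70 Y0.00
G1 X10.70 Y14.44
G1 X0.00 Y14.44
G1 X0.00 Y0.00
M2 ; end

The solid is a rectangular box, roughly 10.7 × 14.4 mm footprint and 7.76 mm tall. Slicing at Δz = 0.97 mm — 8 equal slices spanning the solid's height, so layer i sits at z = i·h/8 — gives 8 non-empty perimeters. Each is a 4-segment closed polygon; G0 lifts to the layer z and rapids to the start vertex, then G1 traces the edges.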